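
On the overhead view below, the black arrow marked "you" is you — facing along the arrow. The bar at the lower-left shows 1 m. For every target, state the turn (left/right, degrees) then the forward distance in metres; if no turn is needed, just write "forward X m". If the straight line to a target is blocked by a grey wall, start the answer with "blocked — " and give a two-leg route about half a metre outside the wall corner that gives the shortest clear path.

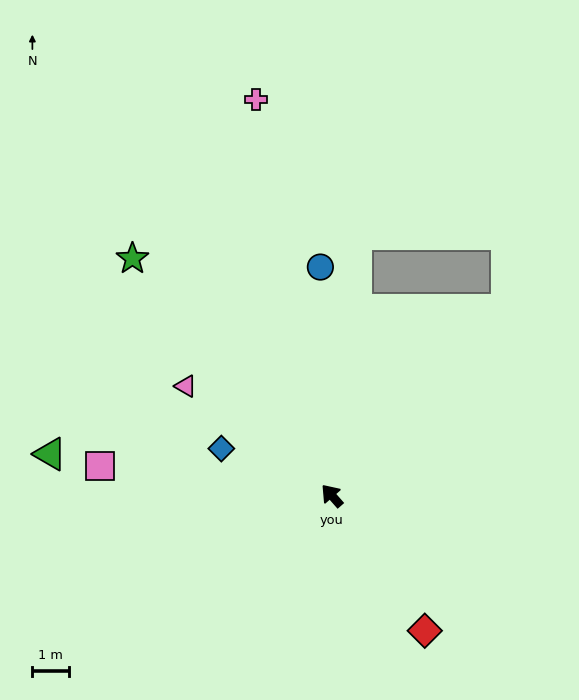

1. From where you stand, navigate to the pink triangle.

turn left 12°, forward 5.0 m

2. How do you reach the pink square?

turn left 41°, forward 6.4 m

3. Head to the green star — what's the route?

forward 8.4 m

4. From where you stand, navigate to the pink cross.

turn right 30°, forward 11.0 m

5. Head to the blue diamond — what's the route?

turn left 26°, forward 3.3 m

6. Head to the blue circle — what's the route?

turn right 38°, forward 6.2 m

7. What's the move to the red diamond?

turn left 173°, forward 4.5 m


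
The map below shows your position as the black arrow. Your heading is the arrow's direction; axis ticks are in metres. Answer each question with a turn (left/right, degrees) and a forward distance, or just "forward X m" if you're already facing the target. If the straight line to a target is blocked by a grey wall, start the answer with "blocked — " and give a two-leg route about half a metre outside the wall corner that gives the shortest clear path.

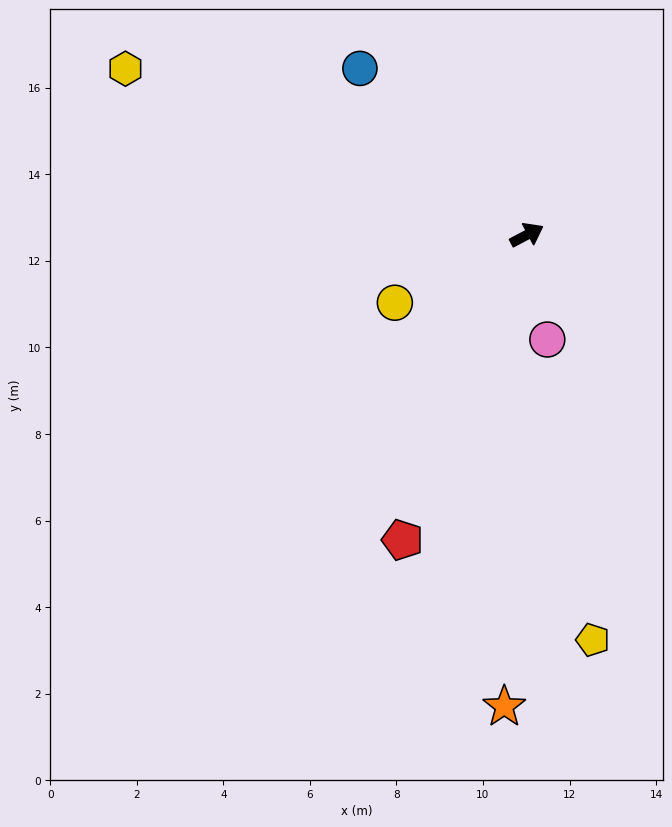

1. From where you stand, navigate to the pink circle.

turn right 107°, forward 2.5 m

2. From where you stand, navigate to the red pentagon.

turn right 140°, forward 7.6 m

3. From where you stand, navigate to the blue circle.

turn left 107°, forward 5.4 m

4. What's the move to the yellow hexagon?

turn left 130°, forward 10.0 m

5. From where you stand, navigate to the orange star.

turn right 121°, forward 10.9 m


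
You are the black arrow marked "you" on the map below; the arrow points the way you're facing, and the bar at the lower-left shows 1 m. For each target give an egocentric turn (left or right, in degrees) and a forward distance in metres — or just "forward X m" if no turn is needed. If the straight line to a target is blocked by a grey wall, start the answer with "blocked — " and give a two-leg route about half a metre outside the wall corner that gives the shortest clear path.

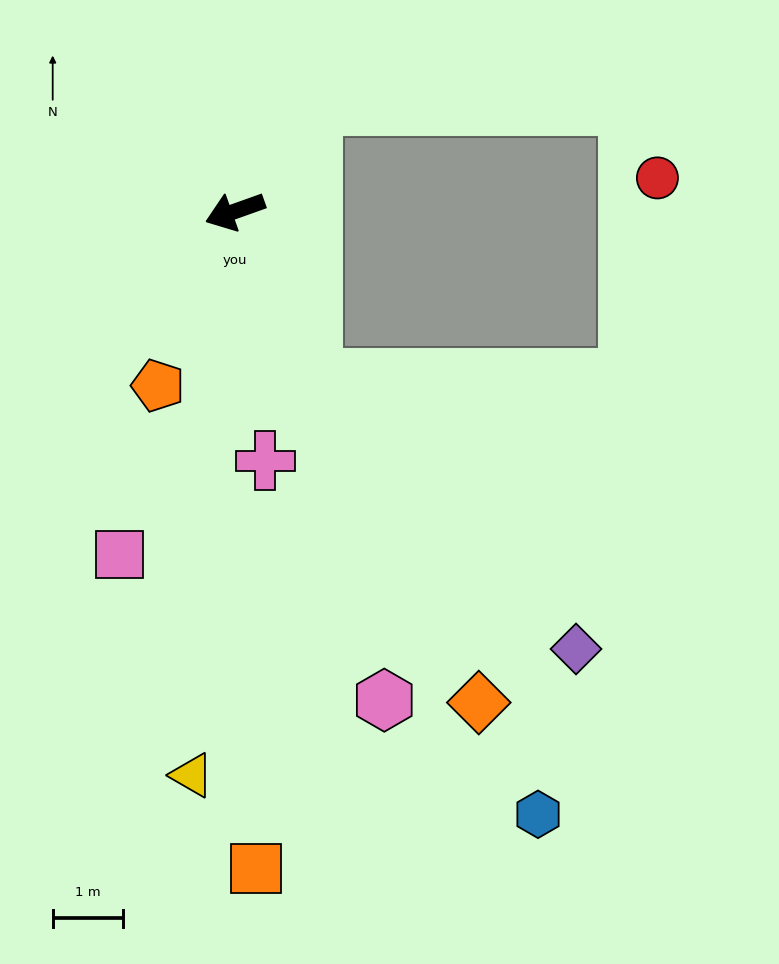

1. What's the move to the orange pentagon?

turn left 47°, forward 2.7 m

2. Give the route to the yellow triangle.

turn left 66°, forward 8.1 m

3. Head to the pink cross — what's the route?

turn left 77°, forward 3.6 m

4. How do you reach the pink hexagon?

turn left 87°, forward 7.3 m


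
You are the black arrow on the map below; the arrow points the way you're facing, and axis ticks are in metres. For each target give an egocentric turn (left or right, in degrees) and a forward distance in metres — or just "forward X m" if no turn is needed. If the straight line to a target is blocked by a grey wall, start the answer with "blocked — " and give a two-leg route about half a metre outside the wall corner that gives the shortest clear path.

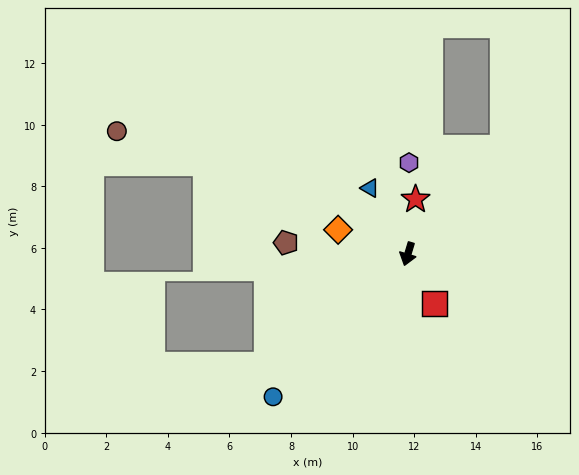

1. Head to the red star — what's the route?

turn right 171°, forward 1.8 m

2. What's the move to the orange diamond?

turn right 92°, forward 2.4 m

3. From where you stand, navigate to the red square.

turn left 45°, forward 1.8 m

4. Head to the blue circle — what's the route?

turn right 27°, forward 6.4 m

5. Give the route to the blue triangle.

turn right 133°, forward 2.5 m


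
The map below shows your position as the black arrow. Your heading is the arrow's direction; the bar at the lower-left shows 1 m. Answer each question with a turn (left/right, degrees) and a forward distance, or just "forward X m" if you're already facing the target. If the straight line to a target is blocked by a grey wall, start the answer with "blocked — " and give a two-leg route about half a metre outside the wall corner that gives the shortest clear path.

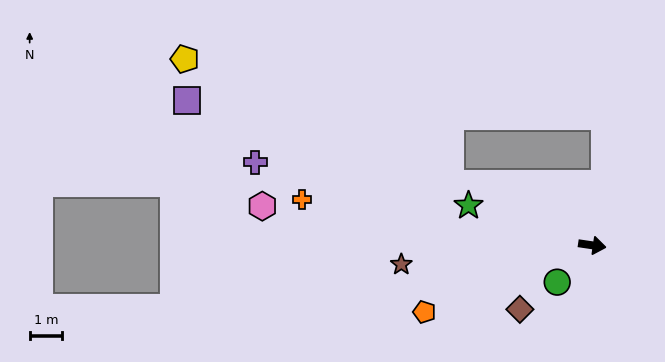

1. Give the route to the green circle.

turn right 125°, forward 1.6 m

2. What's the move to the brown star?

turn right 166°, forward 5.9 m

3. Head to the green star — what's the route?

turn left 171°, forward 4.0 m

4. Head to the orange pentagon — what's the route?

turn right 150°, forward 5.6 m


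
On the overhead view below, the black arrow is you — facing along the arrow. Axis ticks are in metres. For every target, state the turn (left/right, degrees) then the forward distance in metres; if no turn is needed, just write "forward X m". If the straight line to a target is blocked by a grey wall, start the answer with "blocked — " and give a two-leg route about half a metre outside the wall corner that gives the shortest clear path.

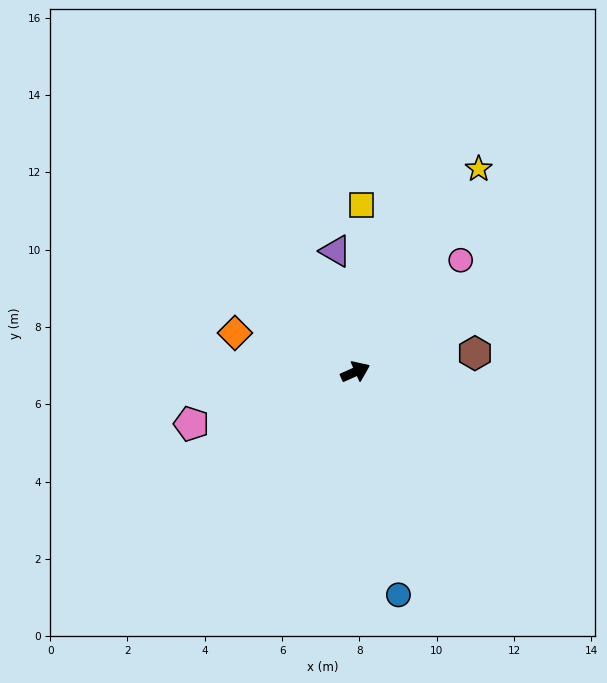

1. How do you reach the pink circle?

turn left 23°, forward 4.0 m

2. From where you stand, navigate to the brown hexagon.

turn right 15°, forward 3.1 m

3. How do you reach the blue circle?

turn right 103°, forward 5.9 m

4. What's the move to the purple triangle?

turn left 75°, forward 3.2 m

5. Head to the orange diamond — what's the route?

turn left 138°, forward 3.3 m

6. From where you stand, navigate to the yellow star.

turn left 35°, forward 6.1 m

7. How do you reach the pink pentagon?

turn left 173°, forward 4.4 m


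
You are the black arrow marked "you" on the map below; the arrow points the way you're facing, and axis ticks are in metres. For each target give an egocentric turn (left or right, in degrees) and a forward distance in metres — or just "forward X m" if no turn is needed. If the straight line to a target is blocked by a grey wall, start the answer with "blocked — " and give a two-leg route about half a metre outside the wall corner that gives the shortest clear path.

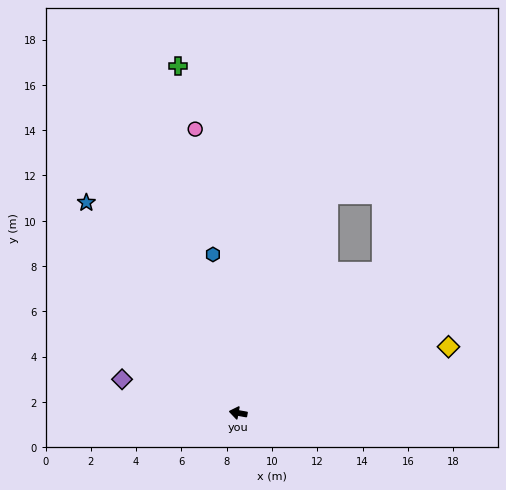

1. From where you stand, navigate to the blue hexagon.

turn right 71°, forward 7.1 m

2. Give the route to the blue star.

turn right 44°, forward 11.5 m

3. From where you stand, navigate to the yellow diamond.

turn right 152°, forward 9.7 m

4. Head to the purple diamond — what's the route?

turn right 6°, forward 5.3 m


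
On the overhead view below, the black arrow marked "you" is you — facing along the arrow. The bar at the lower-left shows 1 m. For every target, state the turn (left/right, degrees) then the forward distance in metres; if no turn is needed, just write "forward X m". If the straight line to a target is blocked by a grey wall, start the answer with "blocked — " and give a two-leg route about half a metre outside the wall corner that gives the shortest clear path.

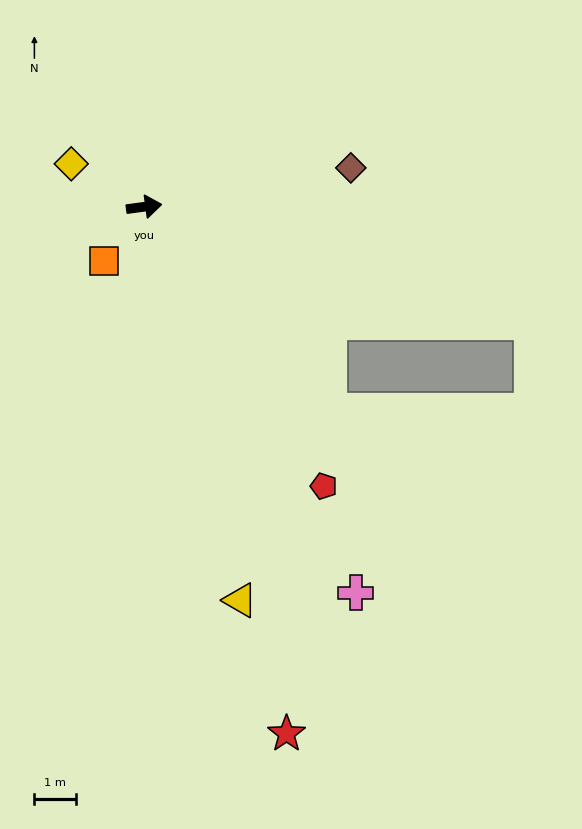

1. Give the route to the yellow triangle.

turn right 84°, forward 9.6 m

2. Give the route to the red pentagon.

turn right 65°, forward 7.9 m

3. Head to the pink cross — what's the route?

turn right 69°, forward 10.5 m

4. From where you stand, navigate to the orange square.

turn right 134°, forward 1.6 m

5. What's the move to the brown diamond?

turn left 3°, forward 5.0 m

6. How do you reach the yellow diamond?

turn left 142°, forward 2.0 m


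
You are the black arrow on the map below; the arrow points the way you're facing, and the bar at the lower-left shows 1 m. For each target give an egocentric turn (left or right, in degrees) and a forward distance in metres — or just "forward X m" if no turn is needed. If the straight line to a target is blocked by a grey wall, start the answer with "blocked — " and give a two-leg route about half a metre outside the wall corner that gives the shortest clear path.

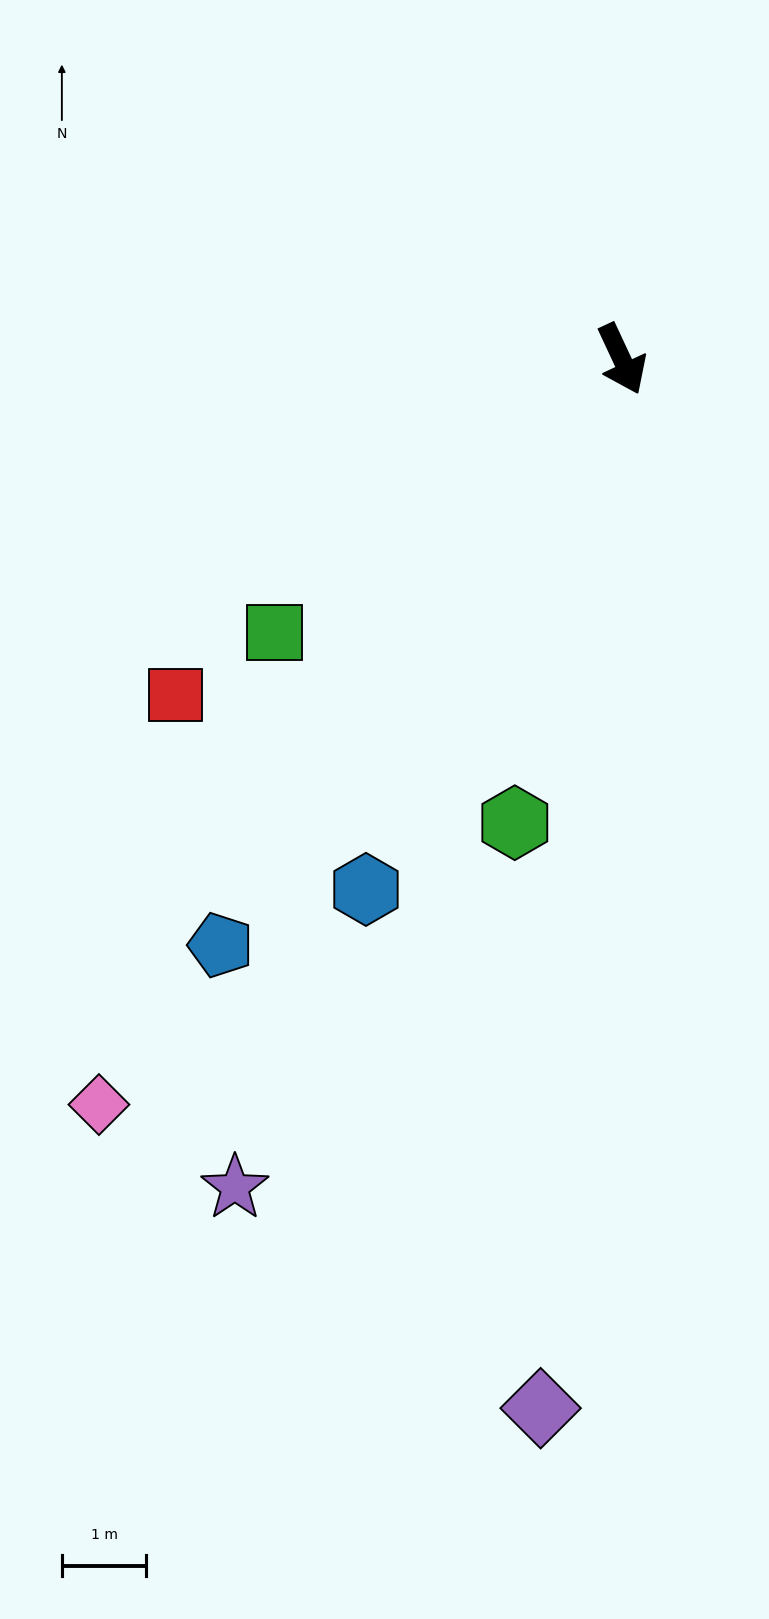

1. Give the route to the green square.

turn right 77°, forward 5.2 m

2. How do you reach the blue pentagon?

turn right 59°, forward 8.4 m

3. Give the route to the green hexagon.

turn right 38°, forward 5.6 m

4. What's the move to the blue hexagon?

turn right 51°, forward 7.0 m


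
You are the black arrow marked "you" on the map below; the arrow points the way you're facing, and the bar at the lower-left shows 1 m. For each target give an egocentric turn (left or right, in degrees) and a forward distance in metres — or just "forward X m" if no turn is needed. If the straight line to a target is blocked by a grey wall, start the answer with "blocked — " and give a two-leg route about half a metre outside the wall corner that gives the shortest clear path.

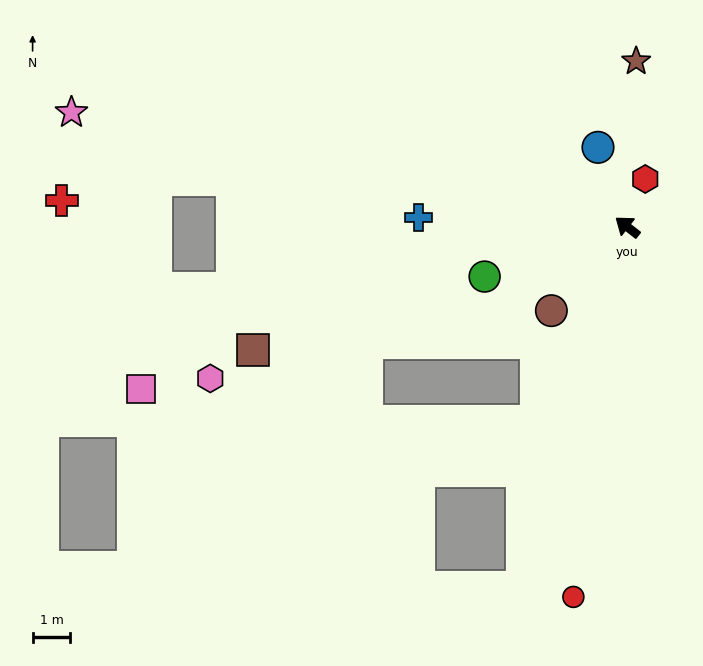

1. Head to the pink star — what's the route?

turn left 26°, forward 15.0 m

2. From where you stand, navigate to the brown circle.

turn left 86°, forward 3.0 m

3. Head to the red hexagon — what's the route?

turn right 73°, forward 1.3 m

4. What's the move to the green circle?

turn left 57°, forward 4.0 m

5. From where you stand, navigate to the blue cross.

turn left 35°, forward 5.5 m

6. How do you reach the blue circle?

turn right 32°, forward 2.2 m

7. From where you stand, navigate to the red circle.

turn left 120°, forward 9.9 m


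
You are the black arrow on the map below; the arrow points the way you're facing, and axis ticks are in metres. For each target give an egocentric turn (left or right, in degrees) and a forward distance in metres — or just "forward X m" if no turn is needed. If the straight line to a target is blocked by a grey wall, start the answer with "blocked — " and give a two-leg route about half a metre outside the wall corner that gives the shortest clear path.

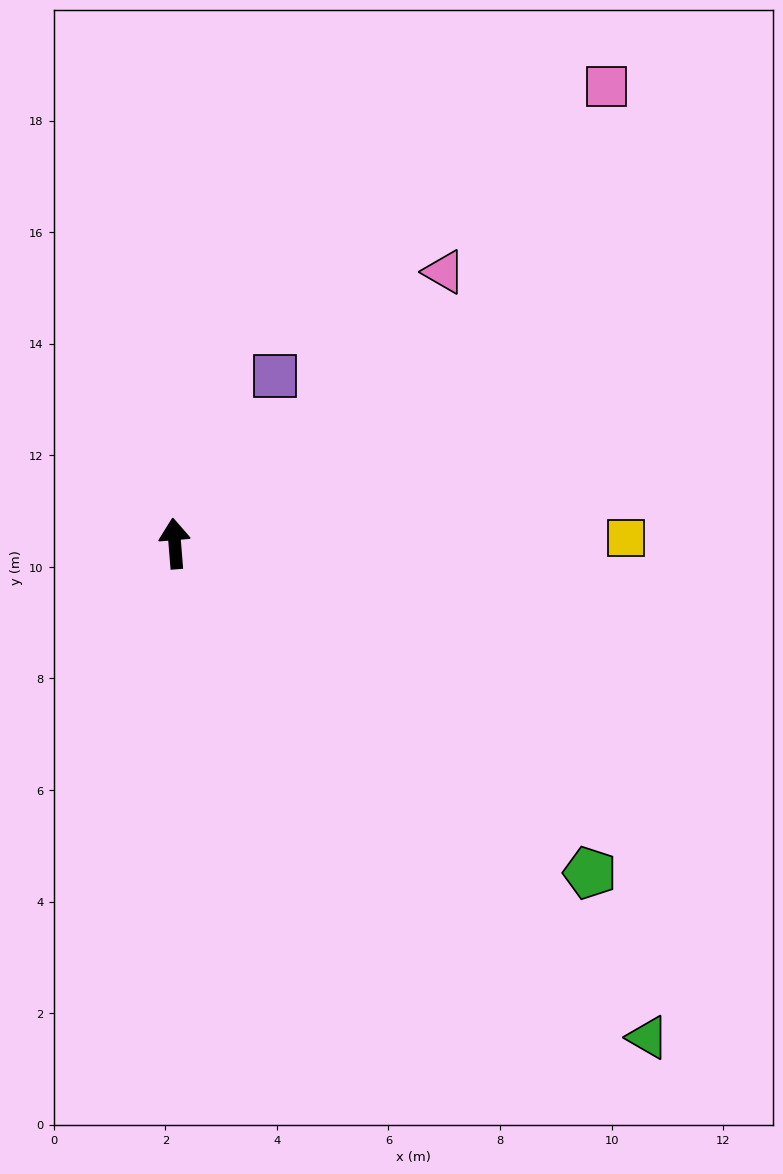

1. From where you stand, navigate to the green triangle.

turn right 141°, forward 12.3 m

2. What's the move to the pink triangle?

turn right 49°, forward 6.9 m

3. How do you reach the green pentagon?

turn right 133°, forward 9.5 m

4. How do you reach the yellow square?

turn right 94°, forward 8.1 m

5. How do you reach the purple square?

turn right 36°, forward 3.5 m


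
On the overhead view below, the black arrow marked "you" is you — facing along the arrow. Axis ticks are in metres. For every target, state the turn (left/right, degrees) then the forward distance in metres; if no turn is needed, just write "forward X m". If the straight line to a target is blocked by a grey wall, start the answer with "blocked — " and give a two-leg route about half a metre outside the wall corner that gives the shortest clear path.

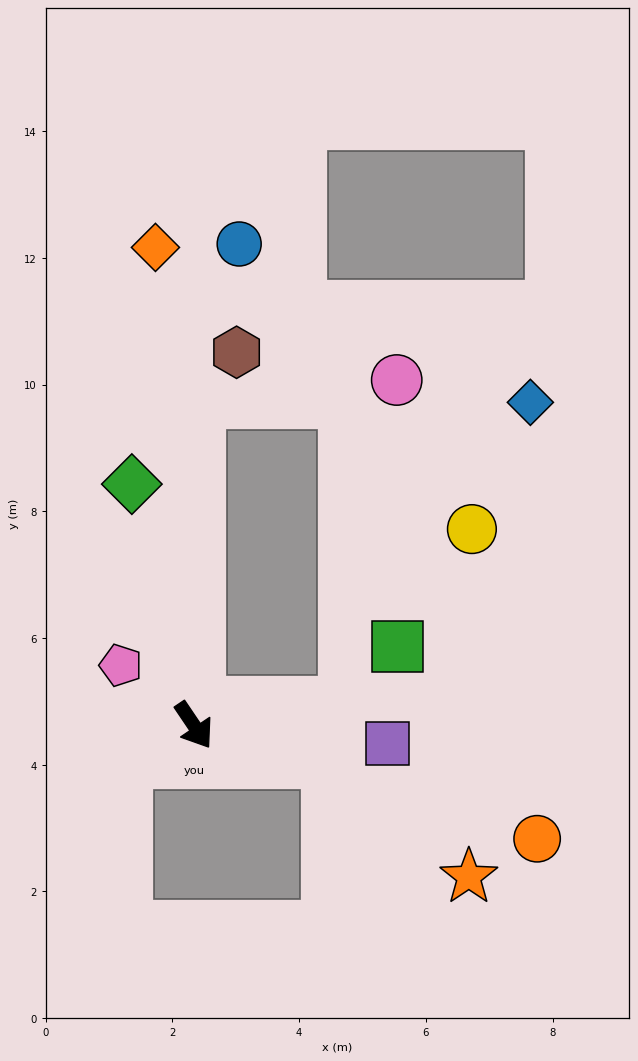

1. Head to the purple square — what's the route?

turn left 51°, forward 3.1 m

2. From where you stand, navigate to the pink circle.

blocked — turn left 145°, forward 5.1 m, then turn right 83°, forward 3.1 m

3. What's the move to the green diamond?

turn left 160°, forward 3.9 m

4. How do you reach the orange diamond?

turn left 151°, forward 7.6 m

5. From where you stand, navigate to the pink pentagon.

turn right 163°, forward 1.5 m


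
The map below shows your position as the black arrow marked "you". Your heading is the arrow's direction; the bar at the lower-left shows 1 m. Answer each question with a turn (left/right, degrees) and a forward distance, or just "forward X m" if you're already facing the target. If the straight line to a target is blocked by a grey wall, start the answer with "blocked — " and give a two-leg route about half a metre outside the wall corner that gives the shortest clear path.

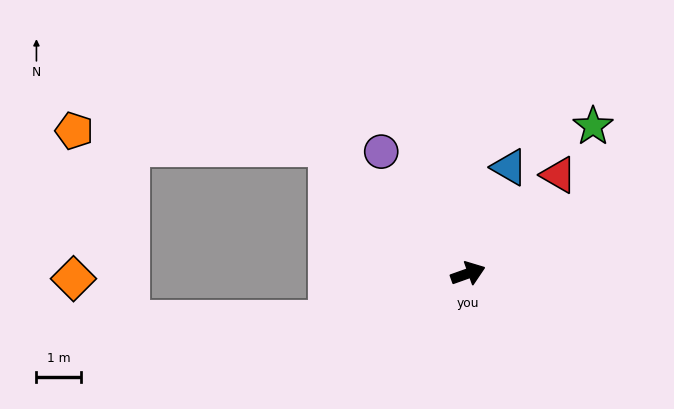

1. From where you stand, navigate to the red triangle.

turn left 28°, forward 3.0 m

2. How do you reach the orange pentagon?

blocked — turn left 119°, forward 4.3 m, then turn left 38°, forward 5.7 m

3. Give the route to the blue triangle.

turn left 49°, forward 2.6 m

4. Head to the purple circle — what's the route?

turn left 106°, forward 3.4 m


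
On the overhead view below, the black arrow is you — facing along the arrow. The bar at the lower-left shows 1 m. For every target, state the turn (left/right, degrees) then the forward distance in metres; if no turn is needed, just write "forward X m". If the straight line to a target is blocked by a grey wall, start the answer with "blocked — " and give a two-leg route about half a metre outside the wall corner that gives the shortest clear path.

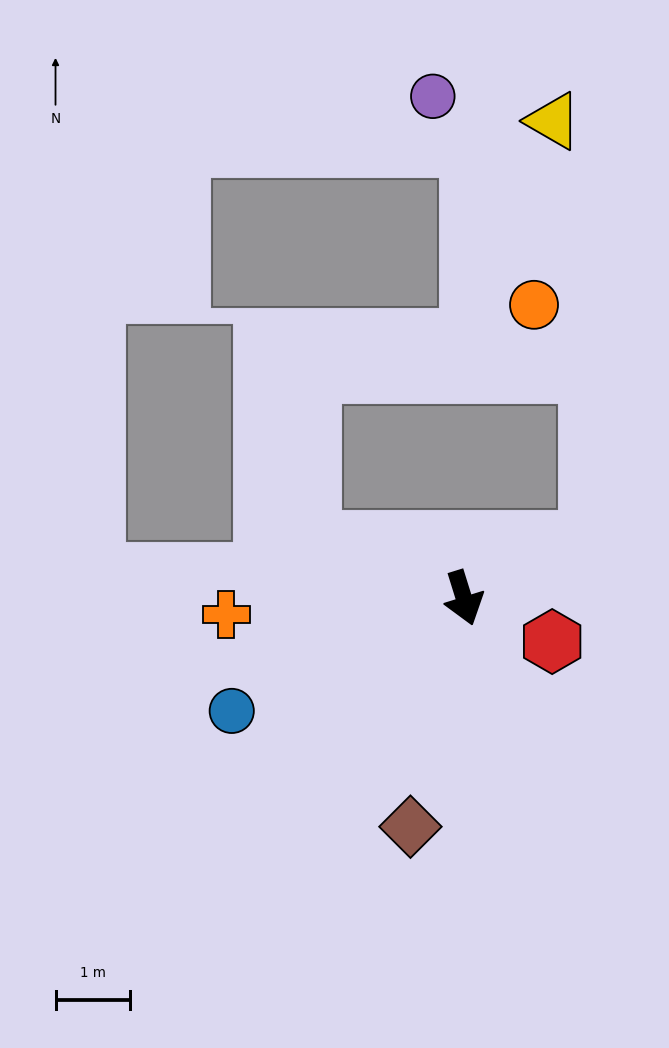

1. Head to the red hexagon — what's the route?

turn left 47°, forward 1.3 m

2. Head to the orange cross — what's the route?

turn right 103°, forward 3.2 m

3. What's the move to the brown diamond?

turn right 30°, forward 3.2 m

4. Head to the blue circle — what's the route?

turn right 81°, forward 3.5 m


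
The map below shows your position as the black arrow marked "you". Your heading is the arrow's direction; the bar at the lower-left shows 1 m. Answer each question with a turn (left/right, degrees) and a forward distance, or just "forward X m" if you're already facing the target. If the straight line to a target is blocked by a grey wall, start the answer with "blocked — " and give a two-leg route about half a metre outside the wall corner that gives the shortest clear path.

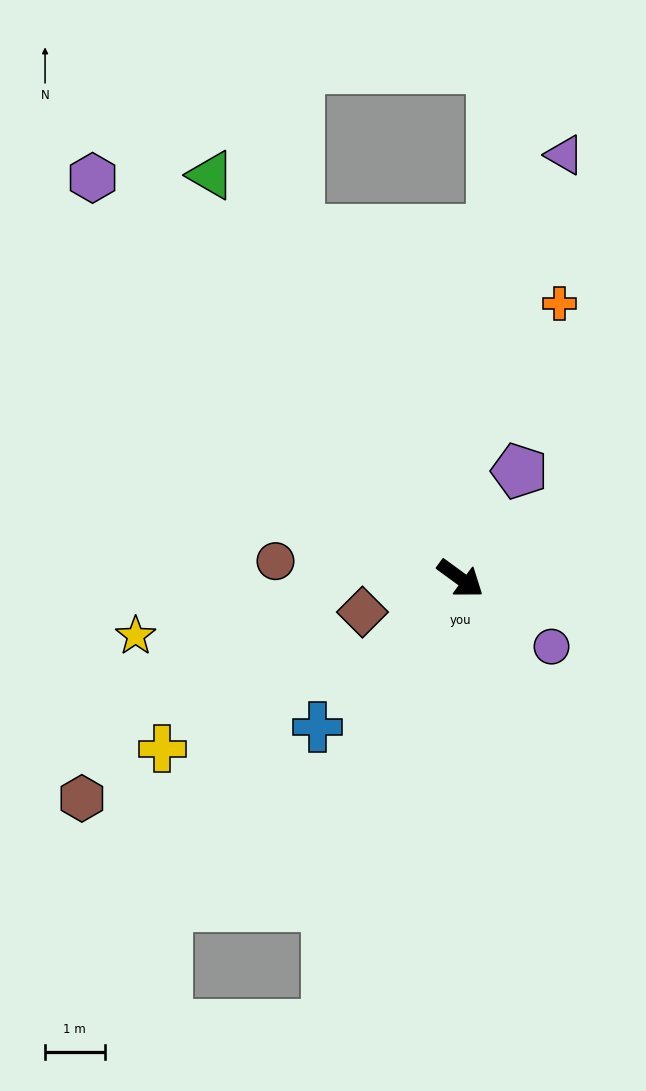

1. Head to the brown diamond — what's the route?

turn right 125°, forward 1.7 m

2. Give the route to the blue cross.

turn right 98°, forward 3.5 m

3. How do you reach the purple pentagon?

turn left 97°, forward 2.1 m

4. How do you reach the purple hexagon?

turn left 169°, forward 9.1 m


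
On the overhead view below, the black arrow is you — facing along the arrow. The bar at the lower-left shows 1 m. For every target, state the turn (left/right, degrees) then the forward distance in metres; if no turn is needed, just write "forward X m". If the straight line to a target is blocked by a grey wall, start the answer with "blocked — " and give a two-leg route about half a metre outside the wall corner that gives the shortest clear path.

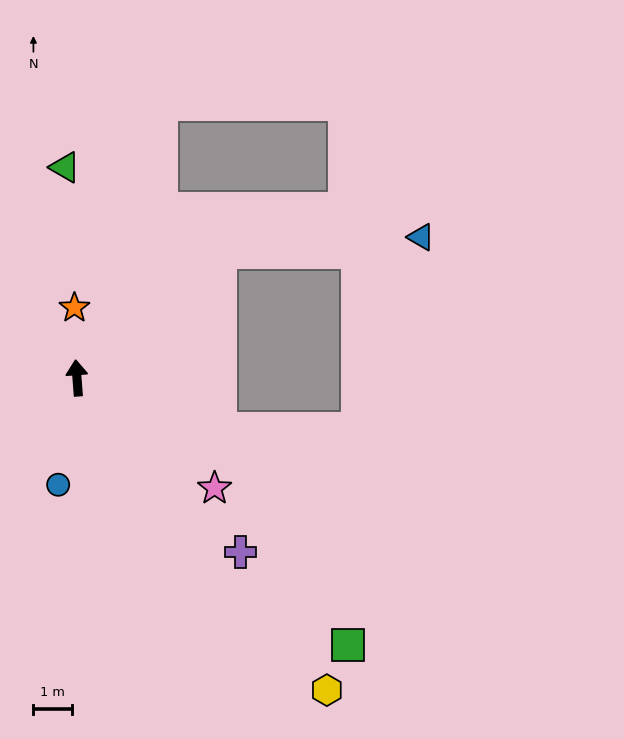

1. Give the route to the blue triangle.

blocked — turn right 53°, forward 5.0 m, then turn right 37°, forward 5.2 m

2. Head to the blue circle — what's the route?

turn left 166°, forward 2.8 m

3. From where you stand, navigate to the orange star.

turn right 2°, forward 1.8 m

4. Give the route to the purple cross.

turn right 141°, forward 6.2 m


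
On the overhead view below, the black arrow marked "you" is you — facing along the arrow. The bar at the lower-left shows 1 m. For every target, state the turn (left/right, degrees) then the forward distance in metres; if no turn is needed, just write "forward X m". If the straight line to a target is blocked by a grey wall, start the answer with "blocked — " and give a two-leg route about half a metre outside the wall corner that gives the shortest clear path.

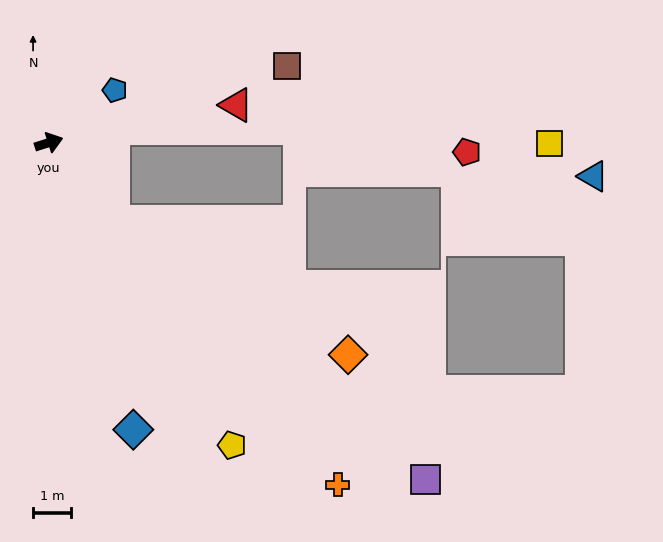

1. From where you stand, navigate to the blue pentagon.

turn left 21°, forward 2.2 m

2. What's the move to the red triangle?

turn right 6°, forward 5.0 m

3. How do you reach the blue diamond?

turn right 91°, forward 7.9 m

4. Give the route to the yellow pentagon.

turn right 76°, forward 9.3 m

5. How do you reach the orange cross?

turn right 67°, forward 11.8 m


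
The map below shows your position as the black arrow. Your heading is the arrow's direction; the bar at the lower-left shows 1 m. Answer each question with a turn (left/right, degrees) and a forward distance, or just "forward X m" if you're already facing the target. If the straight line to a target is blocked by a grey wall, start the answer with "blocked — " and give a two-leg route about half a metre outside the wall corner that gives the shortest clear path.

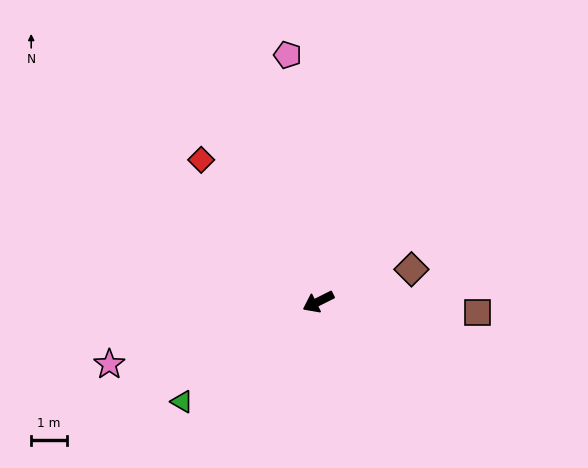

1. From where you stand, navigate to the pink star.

turn right 10°, forward 6.1 m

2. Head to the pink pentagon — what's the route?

turn right 110°, forward 7.0 m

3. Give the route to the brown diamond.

turn left 173°, forward 2.8 m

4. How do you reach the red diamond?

turn right 77°, forward 5.1 m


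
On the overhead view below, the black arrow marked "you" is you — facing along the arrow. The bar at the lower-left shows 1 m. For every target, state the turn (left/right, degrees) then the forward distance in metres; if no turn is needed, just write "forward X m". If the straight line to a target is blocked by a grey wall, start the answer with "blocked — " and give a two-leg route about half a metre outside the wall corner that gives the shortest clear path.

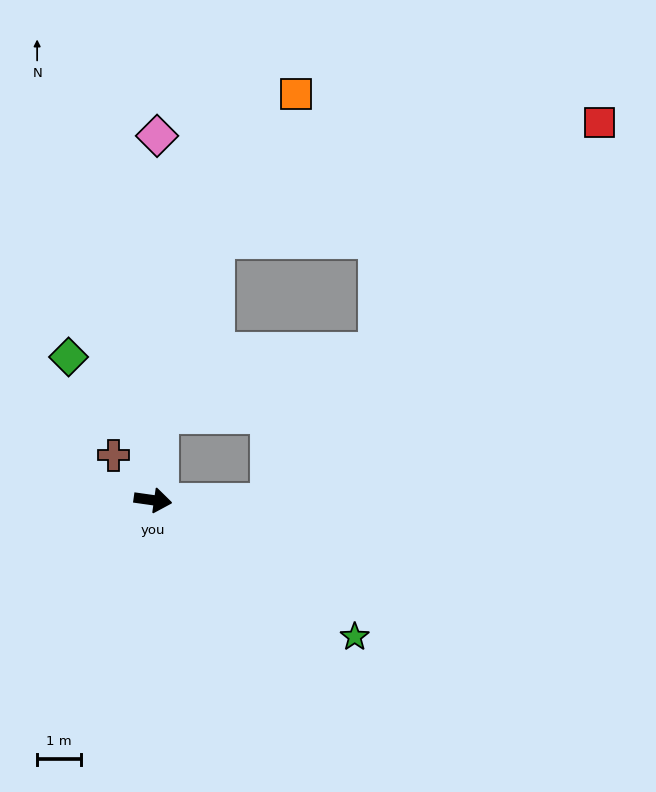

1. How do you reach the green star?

turn right 26°, forward 5.5 m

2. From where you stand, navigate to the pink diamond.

turn left 97°, forward 8.2 m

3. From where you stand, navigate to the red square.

blocked — turn left 7°, forward 2.6 m, then turn left 50°, forward 11.4 m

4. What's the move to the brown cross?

turn left 139°, forward 1.4 m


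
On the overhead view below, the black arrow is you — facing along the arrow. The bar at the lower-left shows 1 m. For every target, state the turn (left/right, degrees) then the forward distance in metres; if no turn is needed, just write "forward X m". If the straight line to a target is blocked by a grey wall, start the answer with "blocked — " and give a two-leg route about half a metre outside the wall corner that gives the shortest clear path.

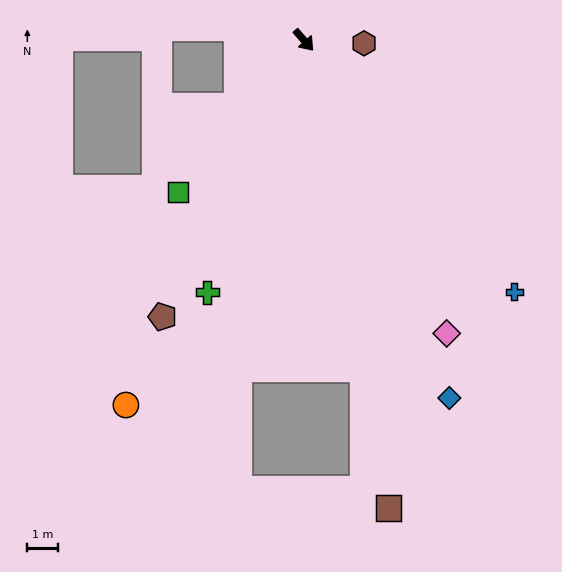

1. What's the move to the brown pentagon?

turn right 68°, forward 10.1 m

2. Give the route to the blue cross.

forward 10.7 m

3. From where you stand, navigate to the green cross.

turn right 62°, forward 8.8 m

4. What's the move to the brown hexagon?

turn left 46°, forward 2.0 m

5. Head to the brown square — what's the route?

turn right 31°, forward 15.5 m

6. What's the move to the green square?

turn right 81°, forward 6.4 m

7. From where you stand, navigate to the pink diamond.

turn right 15°, forward 10.6 m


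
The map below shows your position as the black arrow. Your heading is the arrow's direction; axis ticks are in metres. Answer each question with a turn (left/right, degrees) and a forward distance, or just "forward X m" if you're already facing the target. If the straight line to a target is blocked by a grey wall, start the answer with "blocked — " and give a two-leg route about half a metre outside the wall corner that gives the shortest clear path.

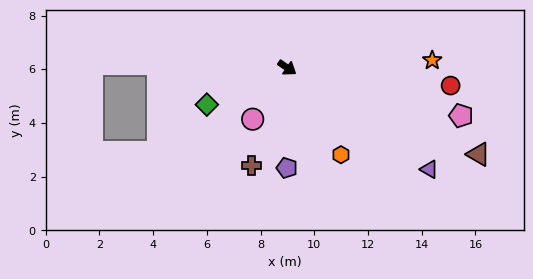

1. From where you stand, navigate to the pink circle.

turn right 89°, forward 2.3 m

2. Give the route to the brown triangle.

turn left 10°, forward 7.8 m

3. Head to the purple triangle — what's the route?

forward 6.5 m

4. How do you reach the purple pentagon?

turn right 56°, forward 3.7 m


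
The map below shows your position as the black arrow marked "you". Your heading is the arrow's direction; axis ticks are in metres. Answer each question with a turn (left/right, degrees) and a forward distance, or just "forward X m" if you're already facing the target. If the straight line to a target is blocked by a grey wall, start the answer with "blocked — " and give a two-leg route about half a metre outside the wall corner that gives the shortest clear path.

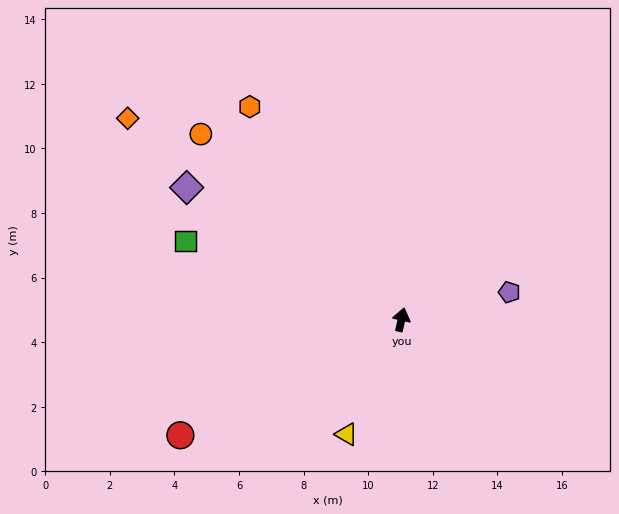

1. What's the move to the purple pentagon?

turn right 63°, forward 3.4 m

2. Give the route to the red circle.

turn left 130°, forward 7.7 m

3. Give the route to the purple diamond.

turn left 71°, forward 7.8 m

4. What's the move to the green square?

turn left 83°, forward 7.1 m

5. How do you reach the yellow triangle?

turn left 167°, forward 3.9 m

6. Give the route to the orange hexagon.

turn left 48°, forward 8.1 m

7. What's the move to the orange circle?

turn left 60°, forward 8.5 m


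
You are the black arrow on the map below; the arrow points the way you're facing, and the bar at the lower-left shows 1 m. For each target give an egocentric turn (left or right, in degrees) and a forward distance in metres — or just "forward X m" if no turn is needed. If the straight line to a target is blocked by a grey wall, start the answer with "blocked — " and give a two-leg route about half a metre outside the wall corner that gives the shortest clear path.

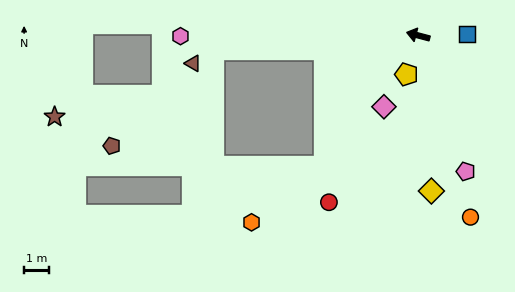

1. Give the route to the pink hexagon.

turn left 15°, forward 9.4 m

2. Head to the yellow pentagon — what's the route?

turn left 88°, forward 1.6 m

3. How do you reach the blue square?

turn right 164°, forward 1.9 m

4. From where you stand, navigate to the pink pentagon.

turn left 124°, forward 5.7 m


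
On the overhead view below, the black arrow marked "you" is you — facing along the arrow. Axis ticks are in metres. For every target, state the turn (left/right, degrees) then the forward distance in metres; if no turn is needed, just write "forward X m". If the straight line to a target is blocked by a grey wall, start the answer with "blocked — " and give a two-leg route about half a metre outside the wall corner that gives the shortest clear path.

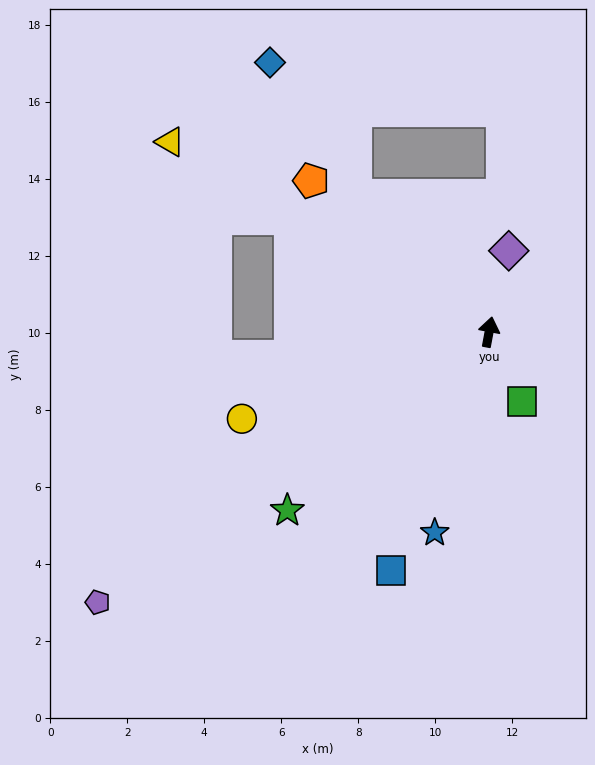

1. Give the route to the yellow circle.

turn left 120°, forward 6.8 m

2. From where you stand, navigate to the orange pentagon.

turn left 60°, forward 6.1 m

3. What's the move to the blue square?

turn left 168°, forward 6.7 m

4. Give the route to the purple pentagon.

turn left 135°, forward 12.4 m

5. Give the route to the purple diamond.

turn right 3°, forward 2.2 m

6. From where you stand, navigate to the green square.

turn right 144°, forward 2.0 m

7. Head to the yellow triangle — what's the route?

turn left 70°, forward 9.6 m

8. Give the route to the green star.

turn left 142°, forward 7.0 m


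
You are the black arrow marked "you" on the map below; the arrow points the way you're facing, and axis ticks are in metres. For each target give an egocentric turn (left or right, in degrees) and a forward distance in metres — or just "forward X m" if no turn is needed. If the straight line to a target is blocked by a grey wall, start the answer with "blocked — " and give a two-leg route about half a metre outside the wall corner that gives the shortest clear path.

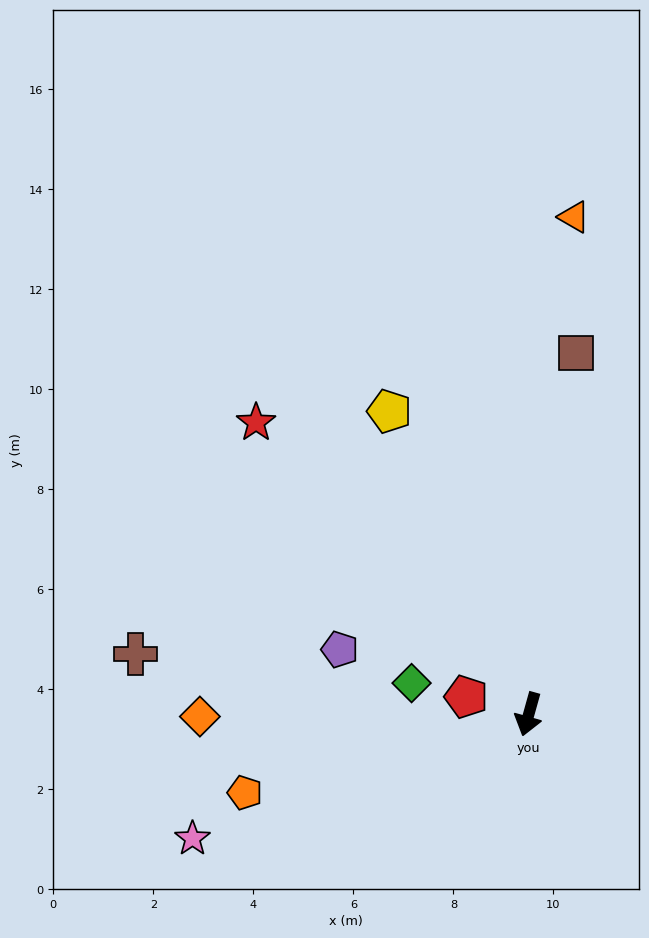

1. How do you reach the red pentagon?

turn right 90°, forward 1.3 m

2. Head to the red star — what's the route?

turn right 121°, forward 8.0 m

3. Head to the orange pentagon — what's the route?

turn right 59°, forward 5.9 m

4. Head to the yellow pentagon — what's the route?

turn right 140°, forward 6.7 m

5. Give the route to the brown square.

turn right 172°, forward 7.3 m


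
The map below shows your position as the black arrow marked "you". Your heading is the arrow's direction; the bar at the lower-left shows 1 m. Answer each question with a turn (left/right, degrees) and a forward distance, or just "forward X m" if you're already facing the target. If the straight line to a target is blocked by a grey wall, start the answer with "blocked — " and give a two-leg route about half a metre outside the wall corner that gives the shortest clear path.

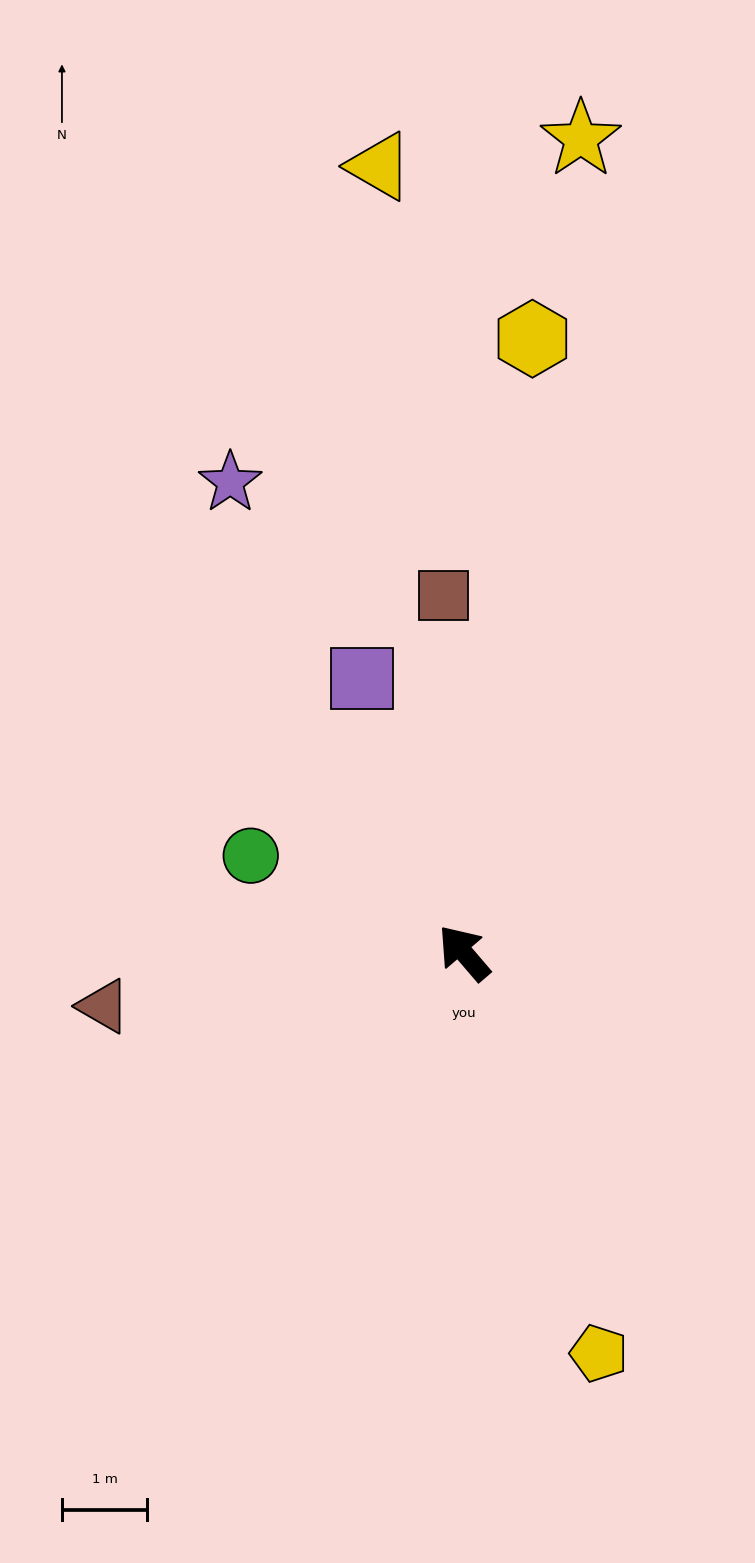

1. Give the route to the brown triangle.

turn left 58°, forward 4.3 m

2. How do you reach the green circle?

turn left 25°, forward 2.7 m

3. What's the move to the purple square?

turn right 20°, forward 3.4 m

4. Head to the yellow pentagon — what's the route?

turn left 158°, forward 4.9 m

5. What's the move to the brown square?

turn right 37°, forward 4.2 m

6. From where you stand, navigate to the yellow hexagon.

turn right 47°, forward 7.2 m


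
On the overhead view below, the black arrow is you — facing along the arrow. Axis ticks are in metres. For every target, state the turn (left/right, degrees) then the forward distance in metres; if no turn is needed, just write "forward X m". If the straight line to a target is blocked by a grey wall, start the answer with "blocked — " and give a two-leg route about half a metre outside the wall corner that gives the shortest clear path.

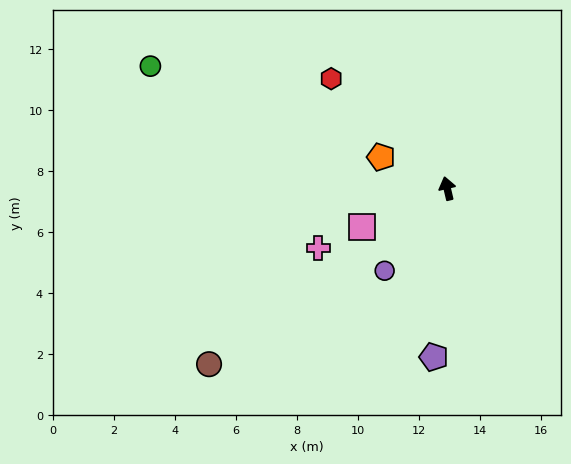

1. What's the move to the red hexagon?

turn left 33°, forward 5.2 m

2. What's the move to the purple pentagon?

turn left 162°, forward 5.5 m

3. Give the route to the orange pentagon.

turn left 52°, forward 2.4 m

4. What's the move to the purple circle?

turn left 130°, forward 3.4 m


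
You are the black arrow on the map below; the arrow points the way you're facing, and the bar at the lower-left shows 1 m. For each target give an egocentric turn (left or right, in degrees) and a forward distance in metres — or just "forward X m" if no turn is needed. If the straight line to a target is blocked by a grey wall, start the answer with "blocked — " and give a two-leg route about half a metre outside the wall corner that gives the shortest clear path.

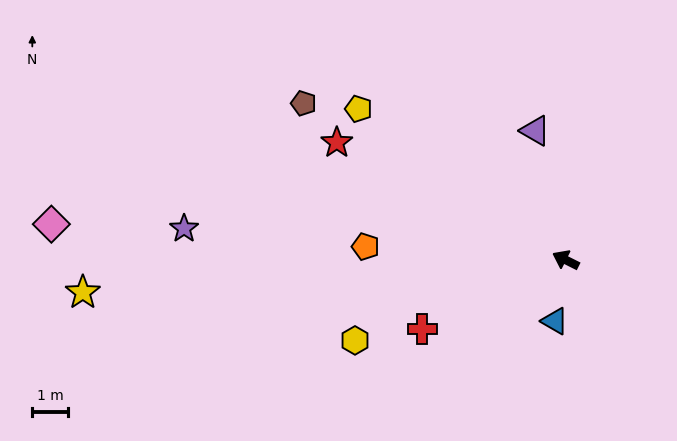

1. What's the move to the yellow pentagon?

turn right 9°, forward 7.3 m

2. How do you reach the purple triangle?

turn right 50°, forward 3.8 m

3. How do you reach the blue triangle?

turn left 106°, forward 1.8 m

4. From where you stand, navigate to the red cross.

turn left 52°, forward 4.5 m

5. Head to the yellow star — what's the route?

turn left 30°, forward 13.7 m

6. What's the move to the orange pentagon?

turn left 23°, forward 5.7 m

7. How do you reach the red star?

forward 7.3 m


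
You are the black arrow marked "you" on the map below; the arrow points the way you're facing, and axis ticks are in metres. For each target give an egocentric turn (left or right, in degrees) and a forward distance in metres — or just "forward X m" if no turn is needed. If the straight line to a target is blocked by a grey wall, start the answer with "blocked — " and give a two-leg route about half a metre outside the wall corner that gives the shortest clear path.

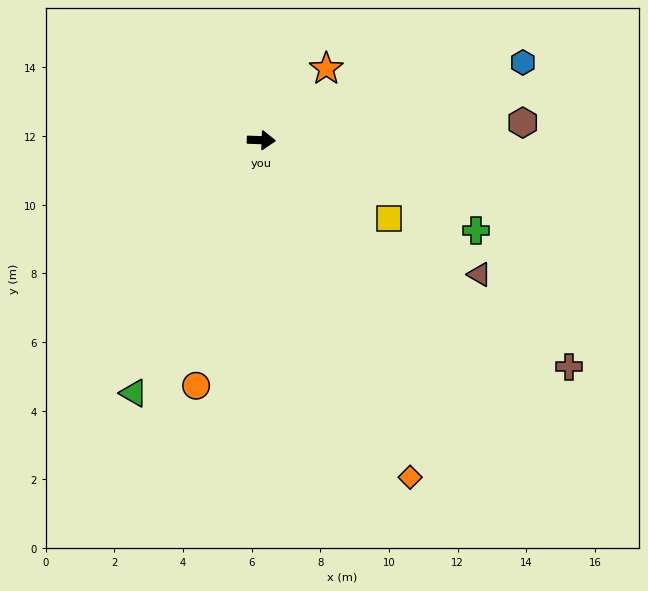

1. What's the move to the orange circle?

turn right 103°, forward 7.4 m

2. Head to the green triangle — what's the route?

turn right 115°, forward 8.3 m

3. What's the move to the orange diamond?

turn right 64°, forward 10.7 m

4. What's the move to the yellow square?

turn right 29°, forward 4.4 m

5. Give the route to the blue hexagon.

turn left 19°, forward 7.9 m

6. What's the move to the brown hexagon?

turn left 6°, forward 7.6 m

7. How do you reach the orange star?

turn left 50°, forward 2.8 m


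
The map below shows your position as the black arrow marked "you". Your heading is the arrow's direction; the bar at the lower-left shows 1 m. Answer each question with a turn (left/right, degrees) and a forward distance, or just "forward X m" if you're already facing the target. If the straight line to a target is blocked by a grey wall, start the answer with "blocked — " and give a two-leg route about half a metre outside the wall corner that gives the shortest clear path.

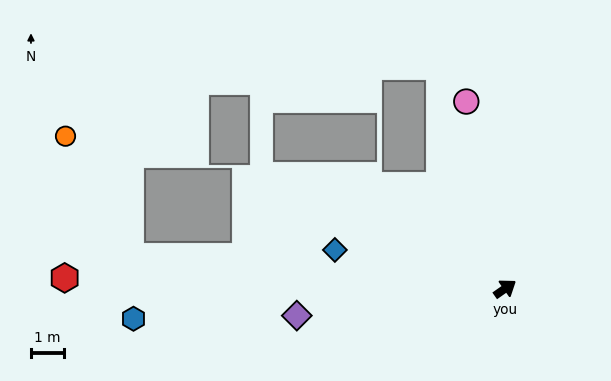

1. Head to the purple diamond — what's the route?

turn left 152°, forward 6.3 m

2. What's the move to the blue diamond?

turn left 132°, forward 5.2 m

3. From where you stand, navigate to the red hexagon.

turn left 143°, forward 13.2 m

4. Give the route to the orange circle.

blocked — turn left 140°, forward 11.3 m, then turn right 57°, forward 4.1 m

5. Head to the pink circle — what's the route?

turn left 67°, forward 5.7 m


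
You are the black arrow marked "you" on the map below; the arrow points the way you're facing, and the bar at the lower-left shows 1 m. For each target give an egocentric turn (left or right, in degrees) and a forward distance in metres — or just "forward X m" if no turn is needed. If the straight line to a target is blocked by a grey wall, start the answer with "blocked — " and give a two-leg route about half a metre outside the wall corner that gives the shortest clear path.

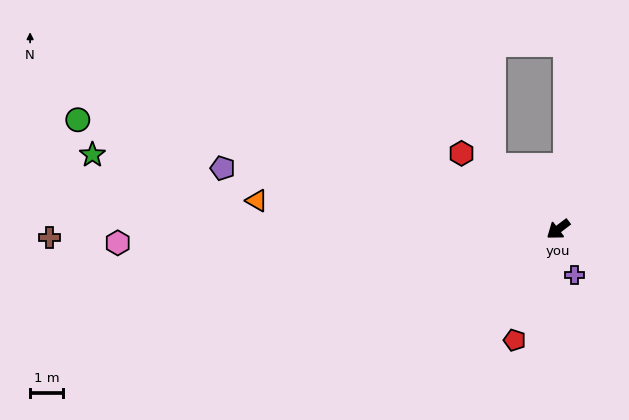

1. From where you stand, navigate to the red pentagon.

turn left 31°, forward 3.7 m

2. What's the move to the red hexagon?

turn right 75°, forward 3.8 m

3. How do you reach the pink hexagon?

turn right 35°, forward 13.6 m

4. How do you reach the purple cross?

turn left 72°, forward 1.5 m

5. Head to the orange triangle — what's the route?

turn right 43°, forward 9.3 m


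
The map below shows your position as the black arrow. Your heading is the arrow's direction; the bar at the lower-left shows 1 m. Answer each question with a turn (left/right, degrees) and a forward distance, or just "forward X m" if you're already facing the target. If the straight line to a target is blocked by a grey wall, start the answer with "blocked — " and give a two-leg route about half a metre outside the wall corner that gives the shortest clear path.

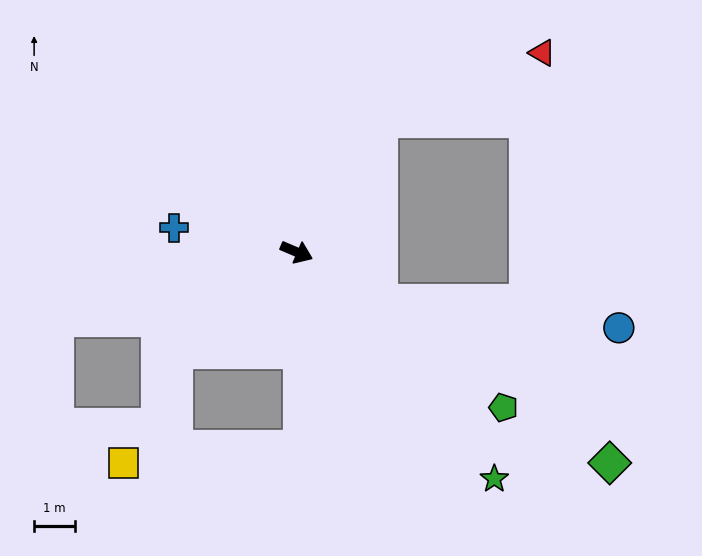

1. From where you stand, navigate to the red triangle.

blocked — turn left 81°, forward 3.8 m, then turn right 35°, forward 4.2 m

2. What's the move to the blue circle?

blocked — turn right 8°, forward 2.4 m, then turn left 25°, forward 5.8 m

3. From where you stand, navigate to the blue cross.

turn right 168°, forward 3.0 m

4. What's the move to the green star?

turn right 26°, forward 7.3 m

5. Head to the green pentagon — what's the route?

turn right 14°, forward 6.3 m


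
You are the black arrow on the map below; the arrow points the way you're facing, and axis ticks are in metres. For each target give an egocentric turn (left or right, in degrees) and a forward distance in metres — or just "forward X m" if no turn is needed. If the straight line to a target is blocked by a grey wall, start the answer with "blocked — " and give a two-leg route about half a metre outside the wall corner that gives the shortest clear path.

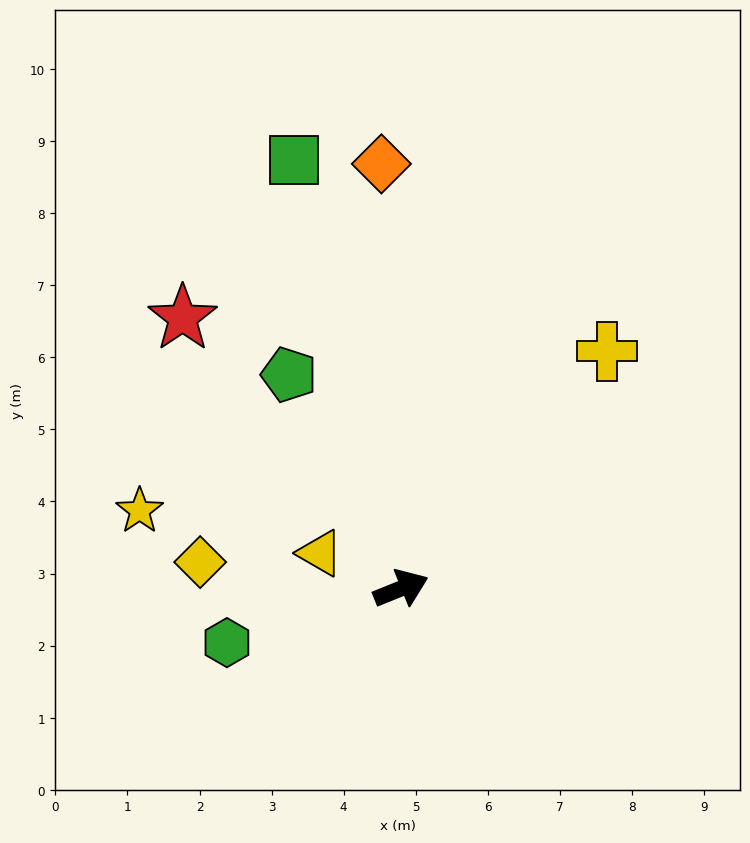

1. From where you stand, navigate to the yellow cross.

turn left 27°, forward 4.4 m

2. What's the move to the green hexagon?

turn left 175°, forward 2.5 m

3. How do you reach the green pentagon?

turn left 96°, forward 3.3 m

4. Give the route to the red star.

turn left 107°, forward 4.8 m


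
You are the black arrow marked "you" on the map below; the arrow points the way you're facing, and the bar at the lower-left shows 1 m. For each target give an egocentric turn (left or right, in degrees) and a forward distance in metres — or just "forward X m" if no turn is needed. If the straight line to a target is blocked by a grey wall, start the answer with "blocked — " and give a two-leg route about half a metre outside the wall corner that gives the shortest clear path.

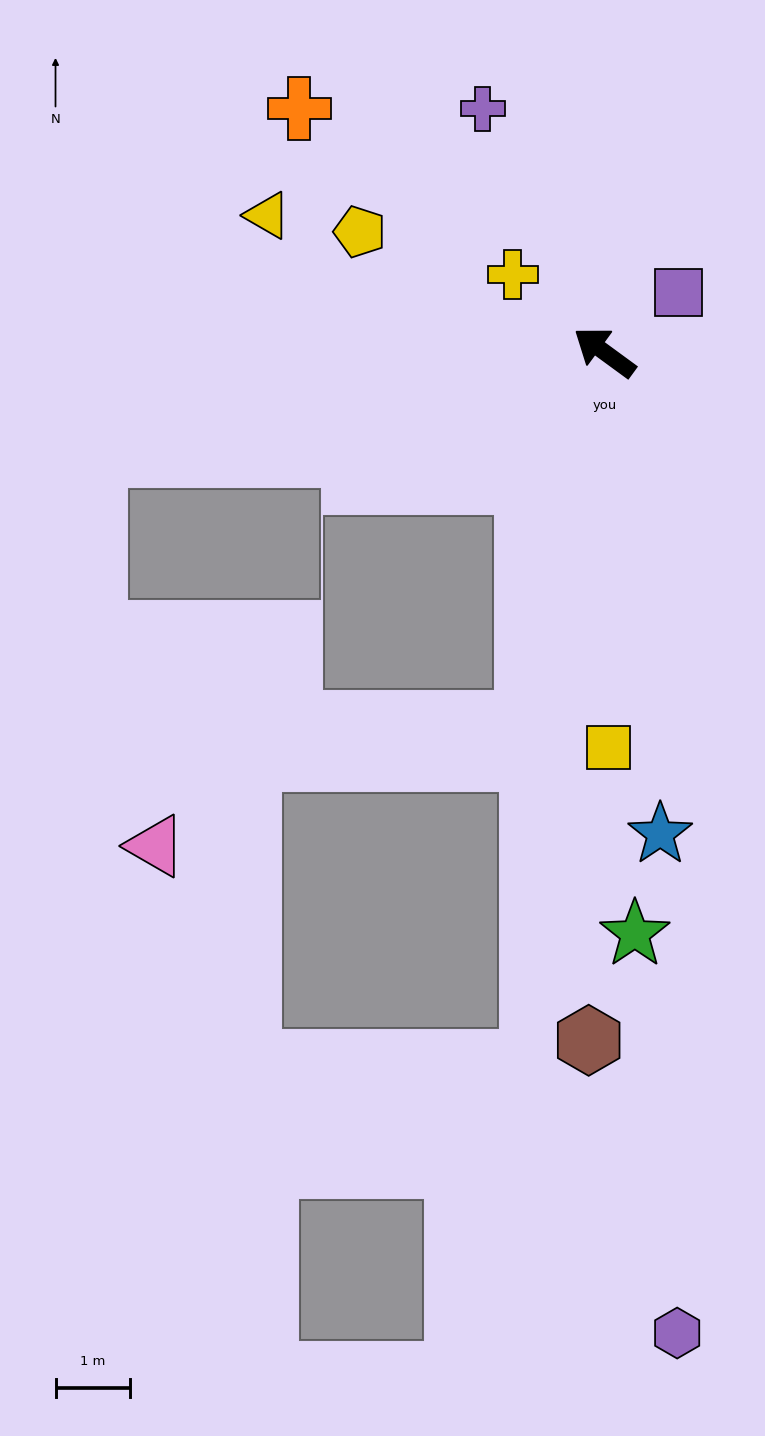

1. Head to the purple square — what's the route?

turn right 105°, forward 1.3 m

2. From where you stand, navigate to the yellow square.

turn left 127°, forward 5.3 m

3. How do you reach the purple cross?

turn right 27°, forward 3.6 m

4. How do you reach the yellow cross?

turn right 4°, forward 1.6 m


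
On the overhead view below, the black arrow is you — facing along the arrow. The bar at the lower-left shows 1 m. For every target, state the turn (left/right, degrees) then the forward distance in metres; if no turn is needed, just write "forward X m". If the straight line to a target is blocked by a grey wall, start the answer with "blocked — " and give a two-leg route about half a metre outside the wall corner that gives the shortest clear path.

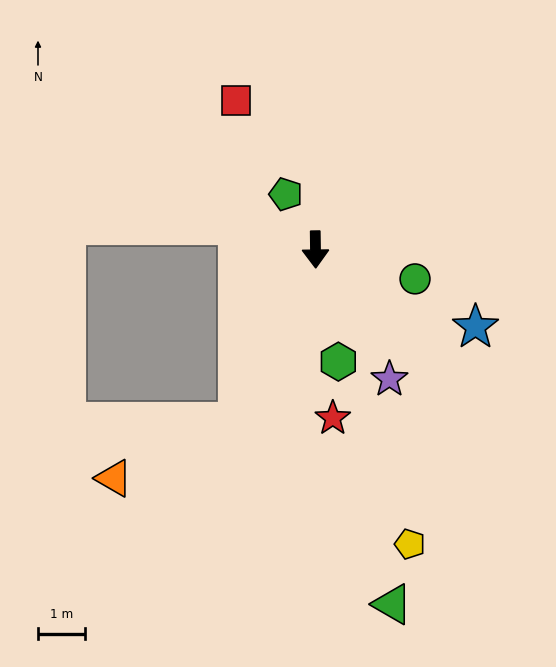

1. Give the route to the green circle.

turn left 73°, forward 2.2 m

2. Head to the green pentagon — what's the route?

turn right 153°, forward 1.3 m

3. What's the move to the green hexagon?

turn left 11°, forward 2.4 m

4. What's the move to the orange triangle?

blocked — turn right 25°, forward 4.0 m, then turn right 41°, forward 2.9 m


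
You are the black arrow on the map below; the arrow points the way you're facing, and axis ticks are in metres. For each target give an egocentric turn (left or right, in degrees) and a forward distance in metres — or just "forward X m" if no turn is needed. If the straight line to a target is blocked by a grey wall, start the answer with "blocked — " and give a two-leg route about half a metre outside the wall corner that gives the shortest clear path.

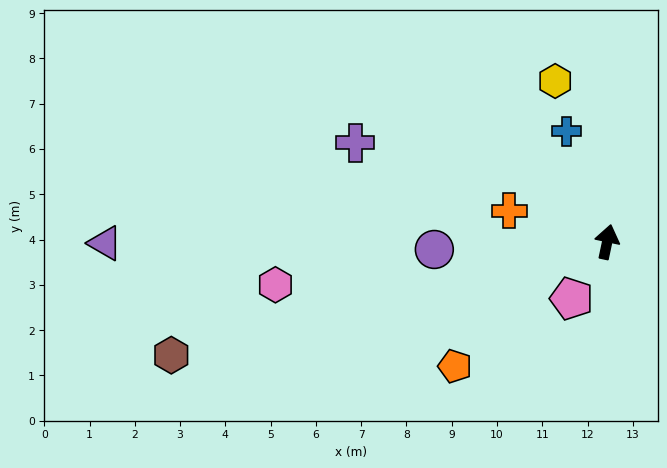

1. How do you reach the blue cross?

turn left 32°, forward 2.6 m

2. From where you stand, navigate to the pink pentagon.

turn left 160°, forward 1.5 m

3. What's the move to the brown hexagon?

turn left 117°, forward 9.9 m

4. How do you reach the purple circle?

turn left 104°, forward 3.8 m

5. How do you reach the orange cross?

turn left 84°, forward 2.3 m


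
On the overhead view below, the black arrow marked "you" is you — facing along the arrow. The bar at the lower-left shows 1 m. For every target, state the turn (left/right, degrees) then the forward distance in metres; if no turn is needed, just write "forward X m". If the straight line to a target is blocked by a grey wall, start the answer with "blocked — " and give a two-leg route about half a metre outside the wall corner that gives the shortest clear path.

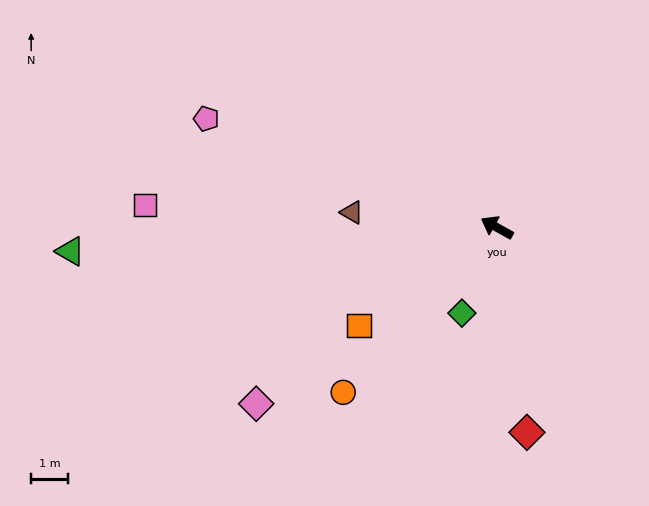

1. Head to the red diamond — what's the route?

turn left 127°, forward 5.6 m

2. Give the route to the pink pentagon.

turn left 9°, forward 8.4 m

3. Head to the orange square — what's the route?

turn left 65°, forward 4.6 m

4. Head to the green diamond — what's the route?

turn left 97°, forward 2.5 m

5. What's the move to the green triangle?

turn left 32°, forward 11.6 m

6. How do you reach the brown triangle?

turn left 23°, forward 3.9 m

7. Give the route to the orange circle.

turn left 76°, forward 6.1 m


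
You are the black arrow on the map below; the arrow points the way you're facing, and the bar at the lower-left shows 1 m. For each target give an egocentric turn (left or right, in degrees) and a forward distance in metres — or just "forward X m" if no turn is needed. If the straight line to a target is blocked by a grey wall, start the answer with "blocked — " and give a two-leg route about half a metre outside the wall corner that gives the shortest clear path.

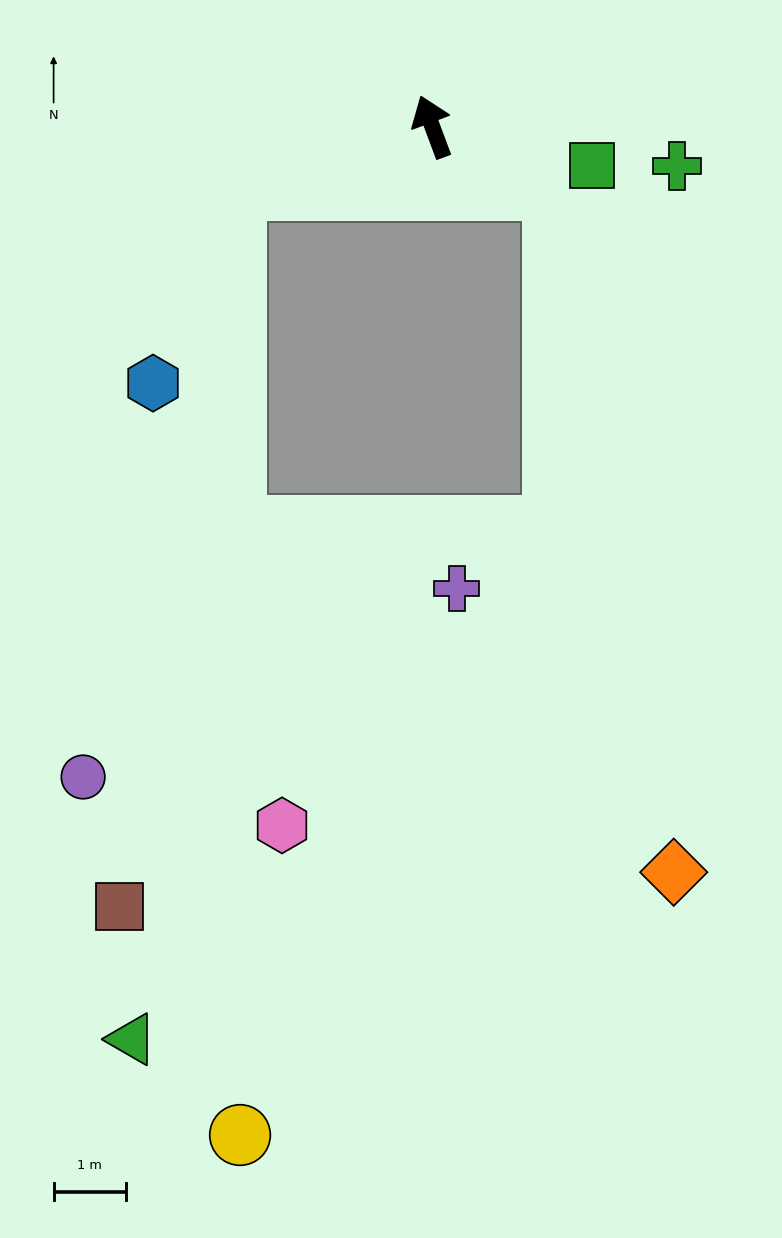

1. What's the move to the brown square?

blocked — turn left 87°, forward 2.9 m, then turn left 63°, forward 10.1 m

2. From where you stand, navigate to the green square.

turn right 124°, forward 2.3 m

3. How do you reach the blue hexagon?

blocked — turn left 87°, forward 2.9 m, then turn left 49°, forward 2.9 m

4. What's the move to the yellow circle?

blocked — turn left 87°, forward 2.9 m, then turn left 73°, forward 13.1 m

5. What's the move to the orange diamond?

blocked — turn right 138°, forward 1.9 m, then turn right 52°, forward 9.6 m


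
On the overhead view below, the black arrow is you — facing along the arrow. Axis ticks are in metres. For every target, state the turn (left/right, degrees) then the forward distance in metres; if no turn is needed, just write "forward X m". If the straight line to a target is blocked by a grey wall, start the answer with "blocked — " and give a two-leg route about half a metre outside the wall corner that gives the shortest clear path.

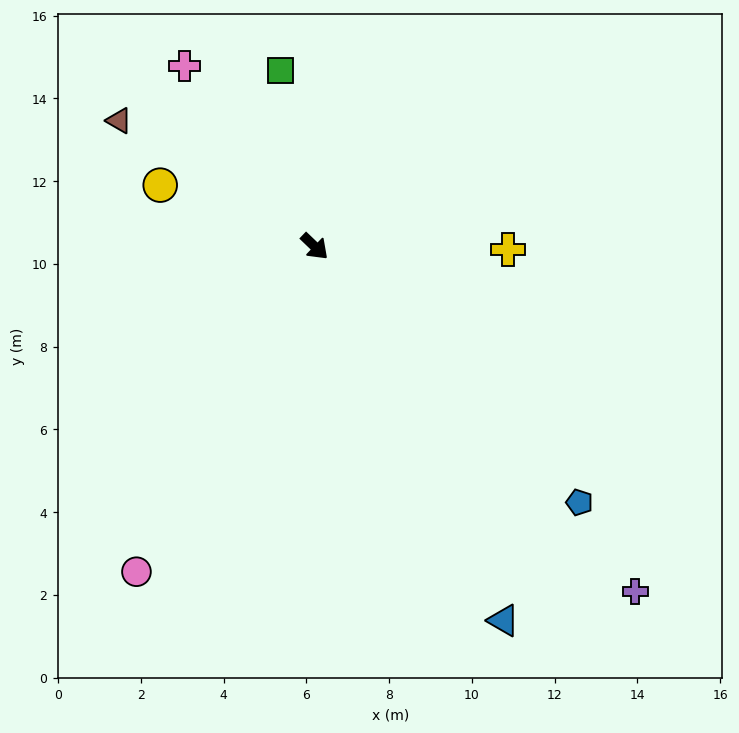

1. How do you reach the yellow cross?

turn left 43°, forward 4.7 m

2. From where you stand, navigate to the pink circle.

turn right 75°, forward 9.0 m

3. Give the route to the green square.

turn left 145°, forward 4.3 m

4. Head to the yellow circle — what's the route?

turn right 158°, forward 4.0 m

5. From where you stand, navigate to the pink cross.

turn left 169°, forward 5.4 m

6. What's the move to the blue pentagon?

forward 8.9 m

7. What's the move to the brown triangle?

turn right 169°, forward 5.6 m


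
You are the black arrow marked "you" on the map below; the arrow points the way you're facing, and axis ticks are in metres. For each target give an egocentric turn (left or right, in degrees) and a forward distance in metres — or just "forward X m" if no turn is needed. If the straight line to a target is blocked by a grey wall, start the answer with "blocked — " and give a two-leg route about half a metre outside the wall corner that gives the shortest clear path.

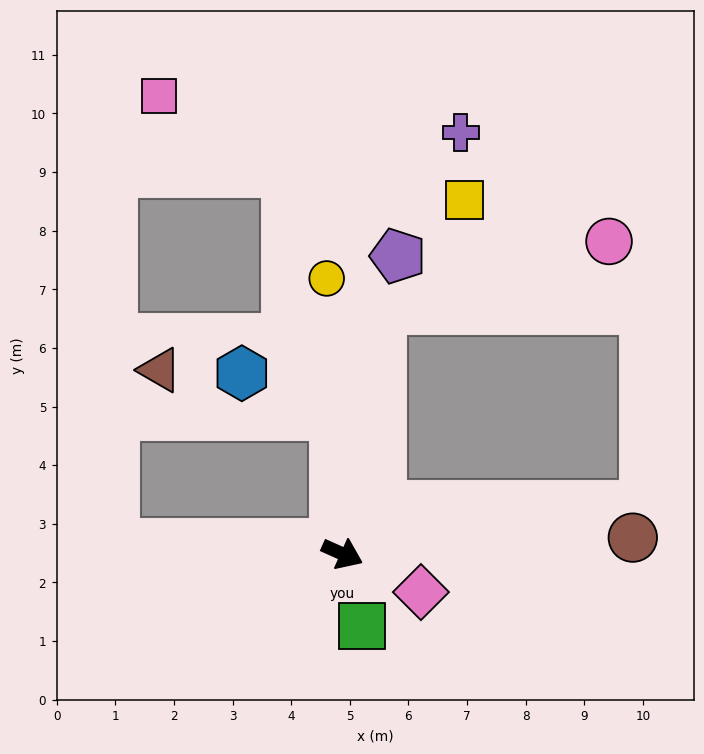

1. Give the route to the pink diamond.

forward 1.5 m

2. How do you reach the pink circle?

blocked — turn left 105°, forward 4.2 m, then turn right 64°, forward 4.0 m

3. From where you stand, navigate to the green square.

turn right 51°, forward 1.3 m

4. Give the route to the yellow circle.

turn left 117°, forward 4.7 m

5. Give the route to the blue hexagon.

blocked — turn left 117°, forward 2.4 m, then turn left 62°, forward 1.7 m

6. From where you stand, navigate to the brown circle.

turn left 27°, forward 5.0 m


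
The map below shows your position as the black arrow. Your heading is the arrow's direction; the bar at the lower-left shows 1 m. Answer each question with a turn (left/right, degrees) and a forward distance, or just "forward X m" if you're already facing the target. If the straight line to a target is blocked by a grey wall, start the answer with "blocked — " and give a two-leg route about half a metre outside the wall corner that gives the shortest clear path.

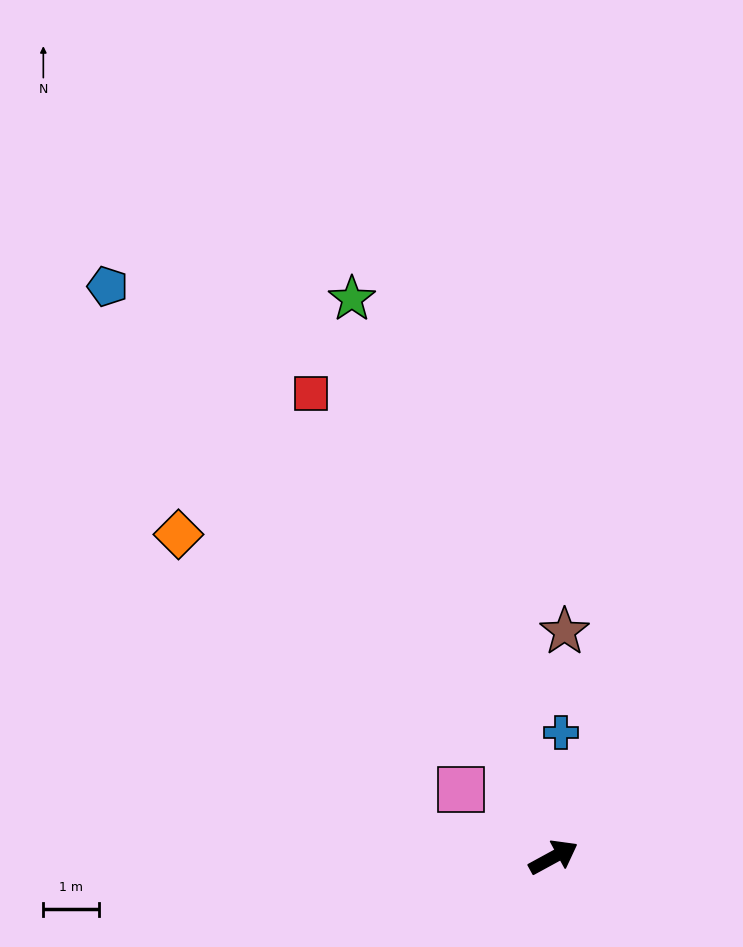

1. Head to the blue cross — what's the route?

turn left 58°, forward 2.2 m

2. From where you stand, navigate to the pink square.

turn left 115°, forward 2.1 m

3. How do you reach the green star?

turn left 81°, forward 10.7 m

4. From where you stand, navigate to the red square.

turn left 89°, forward 9.4 m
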